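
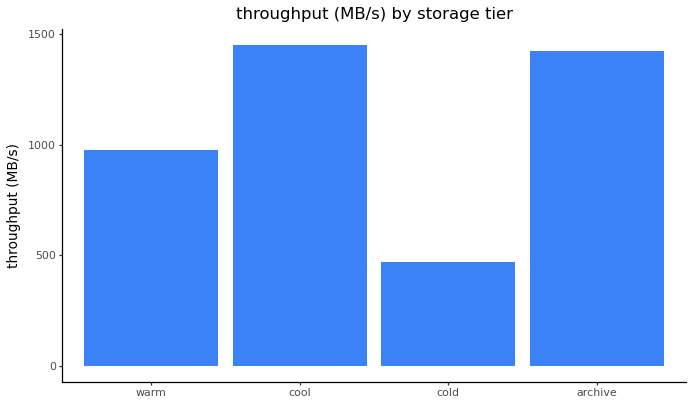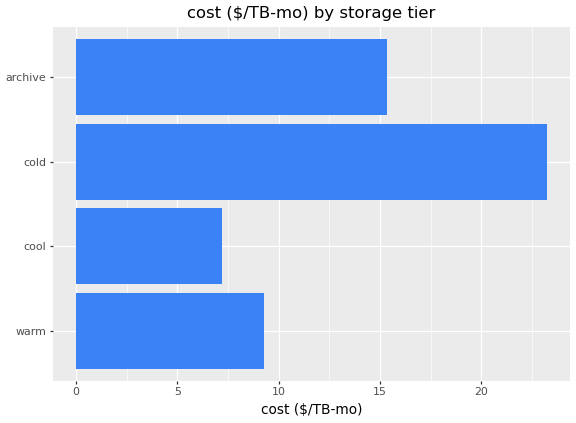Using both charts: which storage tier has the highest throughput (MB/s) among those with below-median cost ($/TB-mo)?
cool

Chart 2 median cost ($/TB-mo) ≈ 10; below-median storage tiers: warm, cool. Among those, cool has the highest throughput (MB/s) (≈ 1400).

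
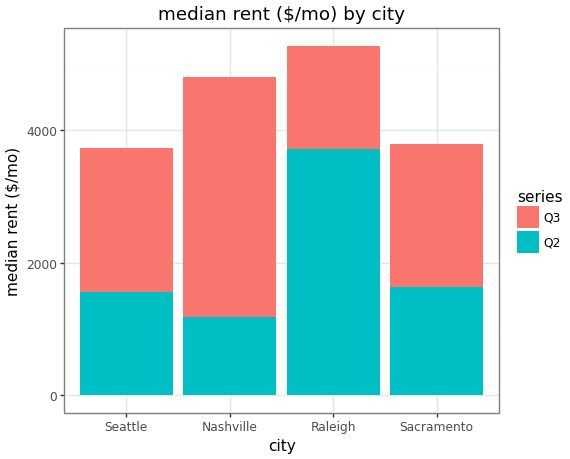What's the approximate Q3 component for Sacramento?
≈ 2500

Q3 top ≈ 4000, bottom ≈ 1500; segment ≈ 2500.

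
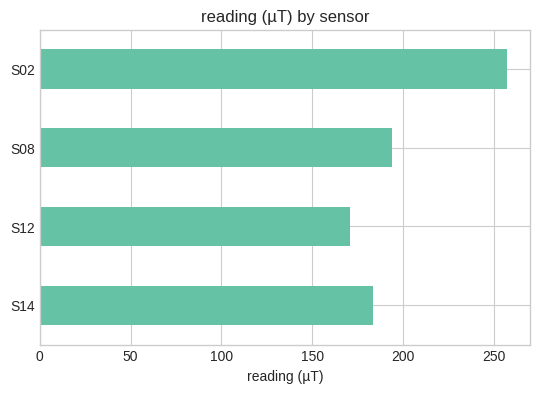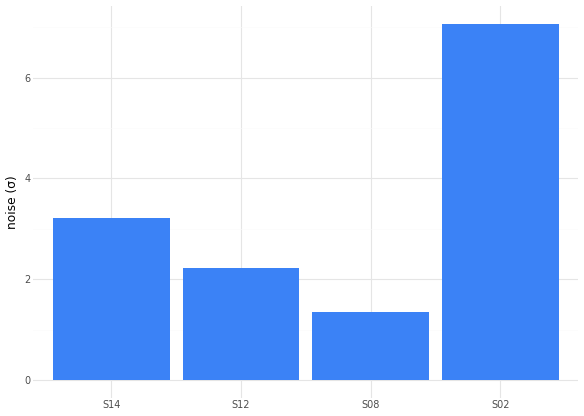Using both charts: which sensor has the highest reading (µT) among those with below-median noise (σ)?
Chart 2 median noise (σ) ≈ 3; below-median sensors: S12, S08. Among those, S08 has the highest reading (µT) (≈ 200).

S08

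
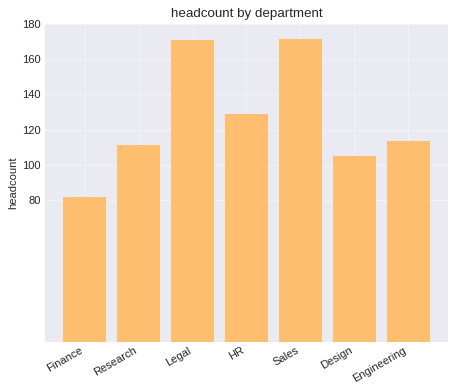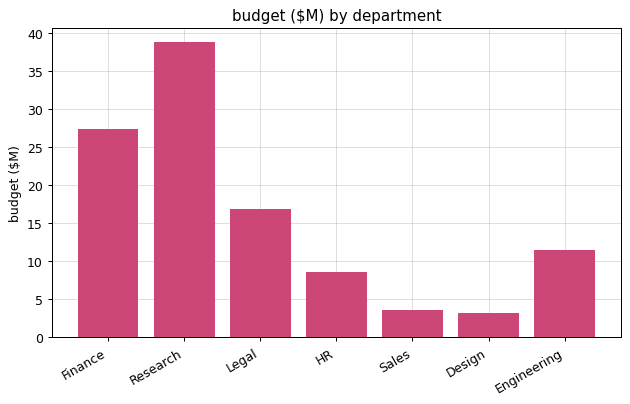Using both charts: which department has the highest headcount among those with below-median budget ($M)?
Chart 2 median budget ($M) ≈ 10; below-median departments: HR, Sales, Design. Among those, Sales has the highest headcount (≈ 180).

Sales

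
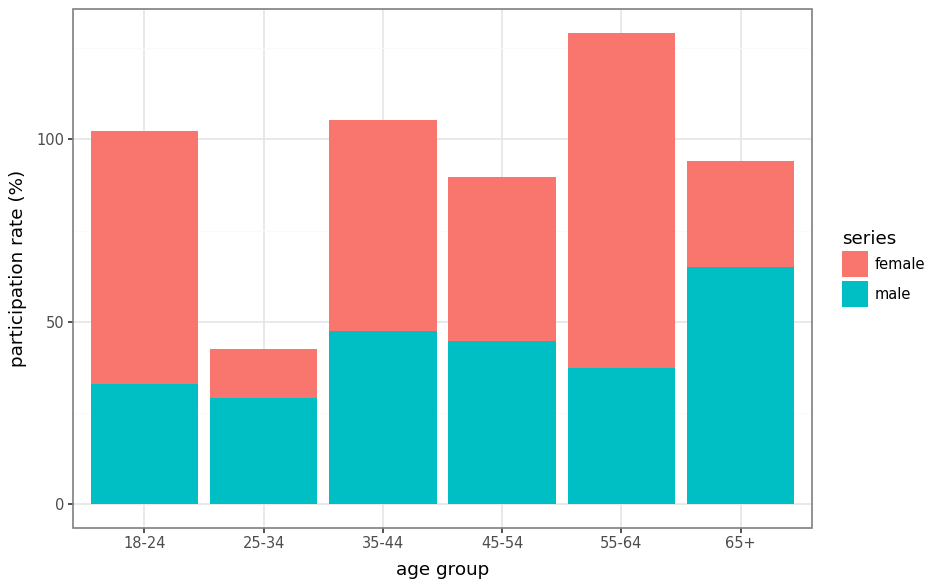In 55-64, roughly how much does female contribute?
female top ≈ 120, bottom ≈ 40; segment ≈ 80.

≈ 80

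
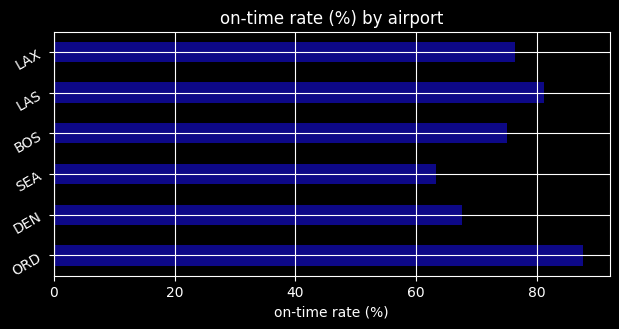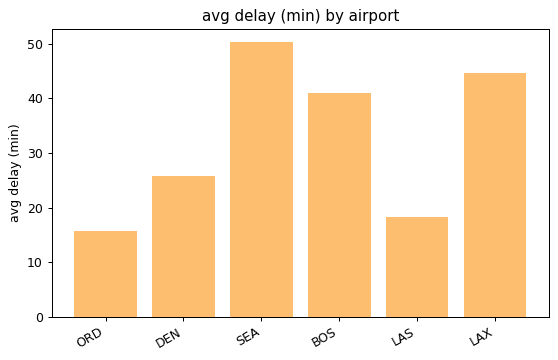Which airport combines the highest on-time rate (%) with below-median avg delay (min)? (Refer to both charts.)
ORD

Chart 2 median avg delay (min) ≈ 35; below-median airports: ORD, DEN, LAS. Among those, ORD has the highest on-time rate (%) (≈ 90).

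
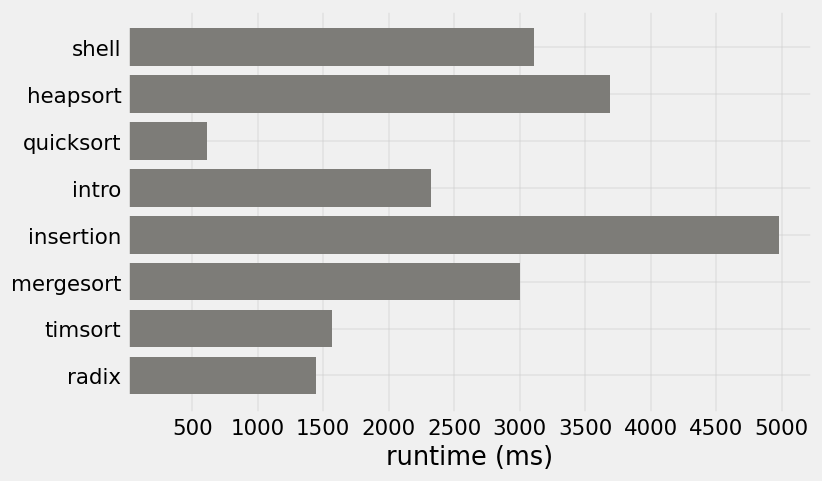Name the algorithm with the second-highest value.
Top 3: insertion ≈ 5000, heapsort ≈ 3500, shell ≈ 3000.

heapsort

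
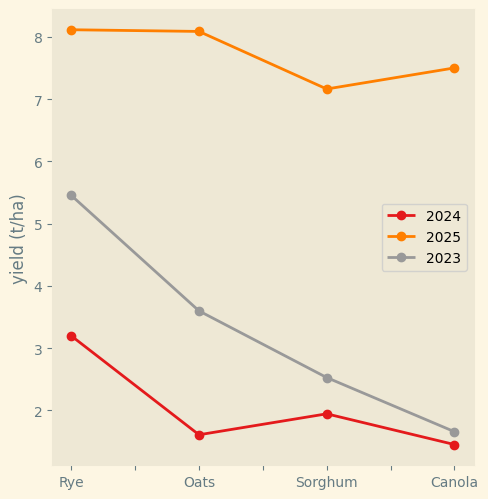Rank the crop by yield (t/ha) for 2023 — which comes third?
Sorghum

Top 4 for 2023: Rye ≈ 5, Oats ≈ 4, Sorghum ≈ 3, Canola ≈ 2.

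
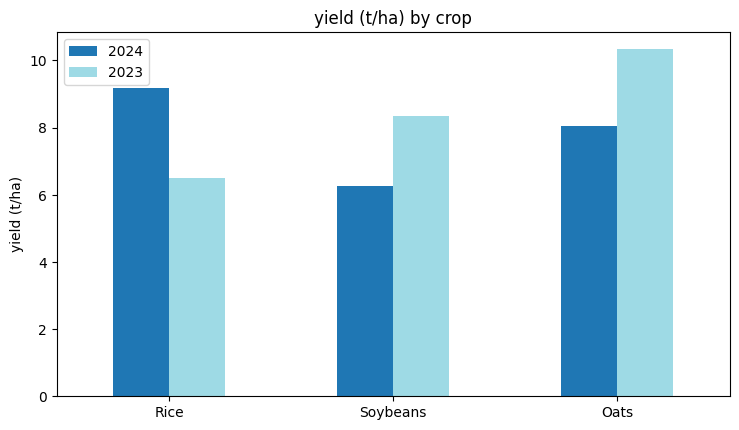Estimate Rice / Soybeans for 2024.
Rice ≈ 9, Soybeans ≈ 6; 9/6 ≈ 1.5.

≈ 1.5×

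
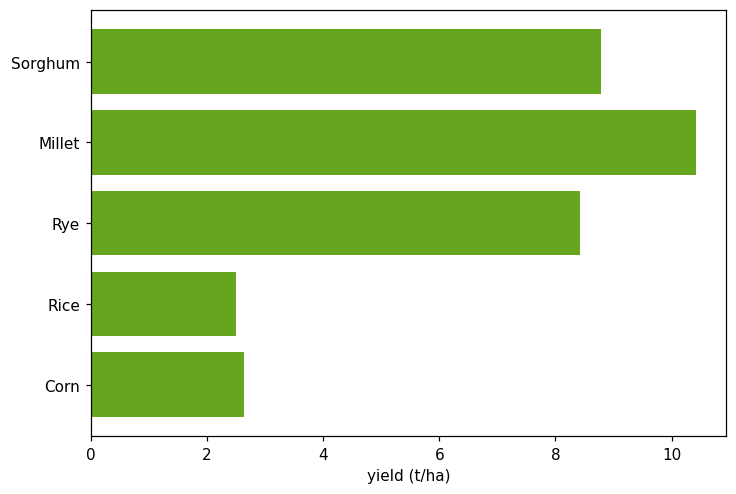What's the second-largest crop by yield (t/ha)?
Top 3: Millet ≈ 10, Sorghum ≈ 9, Rye ≈ 8.

Sorghum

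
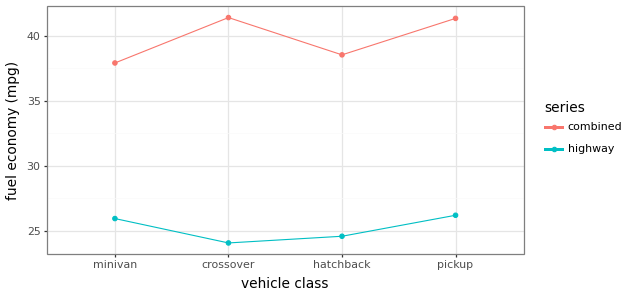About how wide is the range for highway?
Max pickup ≈ 26, min crossover ≈ 24; range ≈ 2.

≈ 2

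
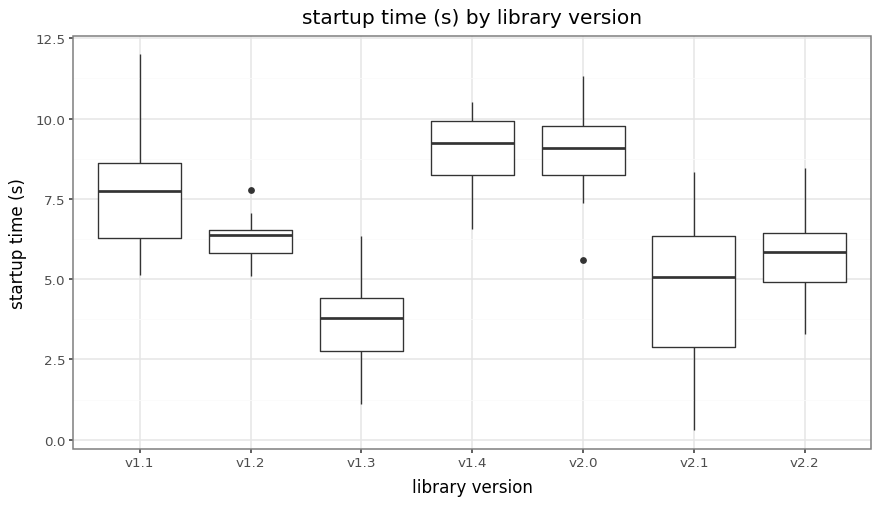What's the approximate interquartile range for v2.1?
≈ 3.5

Q3 ≈ 6.5, Q1 ≈ 3.0; IQR ≈ 3.5.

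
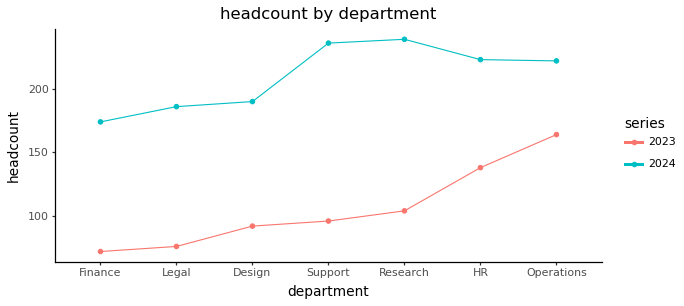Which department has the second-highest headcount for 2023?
Top 3 for 2023: Operations ≈ 160, HR ≈ 140, Research ≈ 100.

HR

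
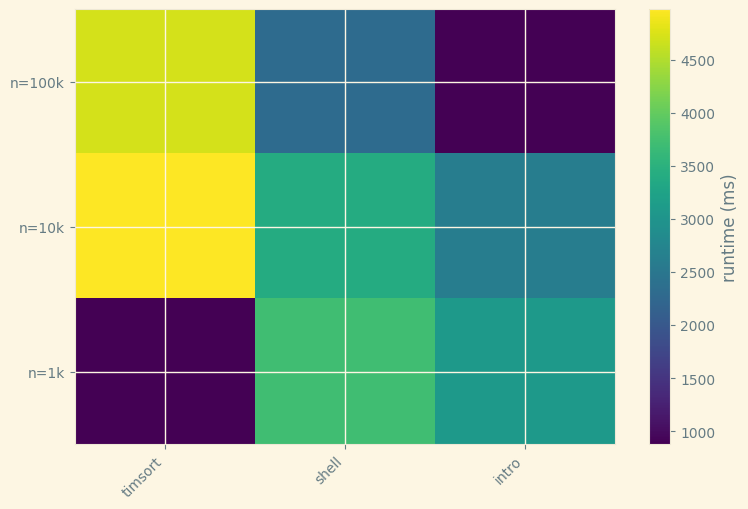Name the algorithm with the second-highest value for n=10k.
shell

Top 3 for n=10k: timsort ≈ 5000, shell ≈ 3500, intro ≈ 2500.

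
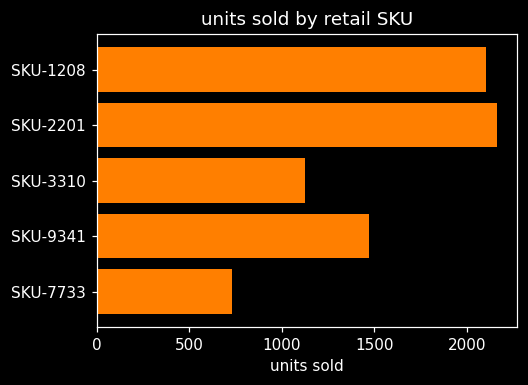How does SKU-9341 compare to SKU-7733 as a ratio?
≈ 1.75×

SKU-9341 ≈ 1400, SKU-7733 ≈ 800; 1400/800 ≈ 1.75.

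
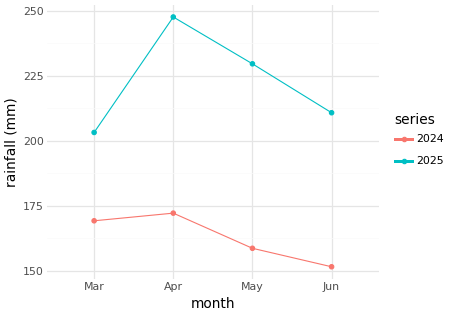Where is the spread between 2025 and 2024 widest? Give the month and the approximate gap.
Apr, ≈ 80 mm

Apr: 2025 ≈ 250, 2024 ≈ 170 → gap ≈ 80. Next-largest (May) is only ≈ 70.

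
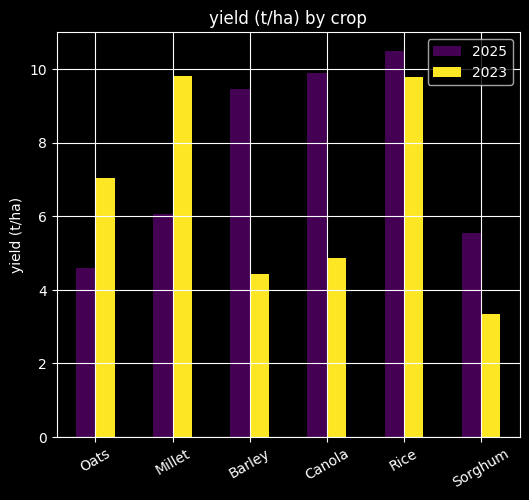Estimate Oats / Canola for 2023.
Oats ≈ 7, Canola ≈ 5; 7/5 ≈ 1.4.

≈ 1.4×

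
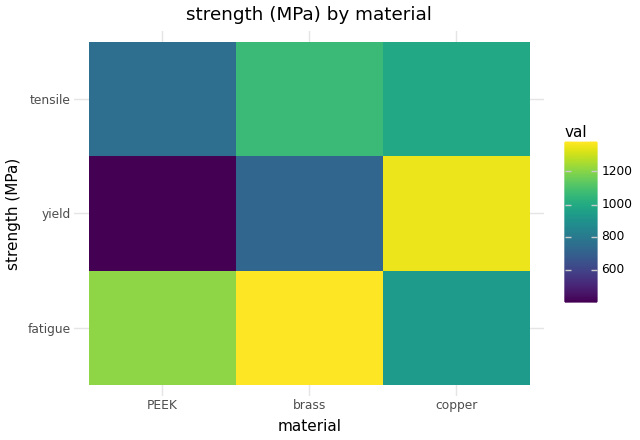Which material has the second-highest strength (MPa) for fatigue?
Top 3 for fatigue: brass ≈ 1400, PEEK ≈ 1200, copper ≈ 900.

PEEK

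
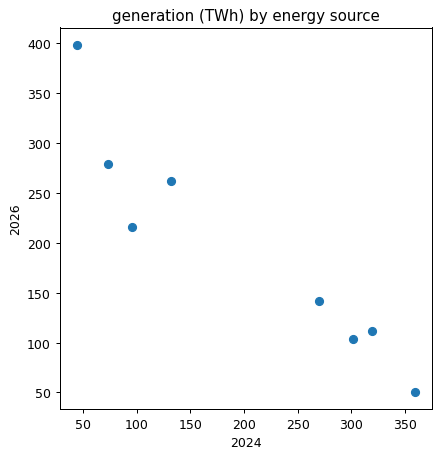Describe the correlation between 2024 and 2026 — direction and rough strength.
Points are negatively correlated; strong (|r| ≈ 0.9).

negative, strong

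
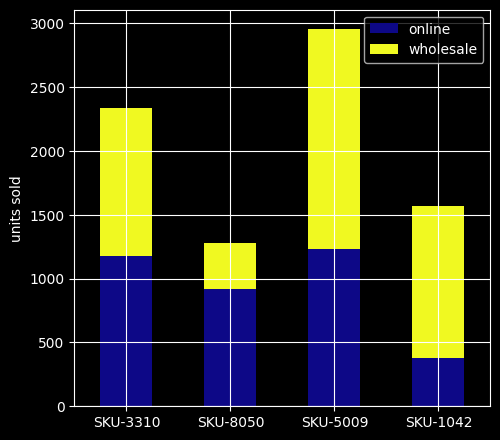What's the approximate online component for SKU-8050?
online top ≈ 1000, bottom ≈ 0; segment ≈ 1000.

≈ 1000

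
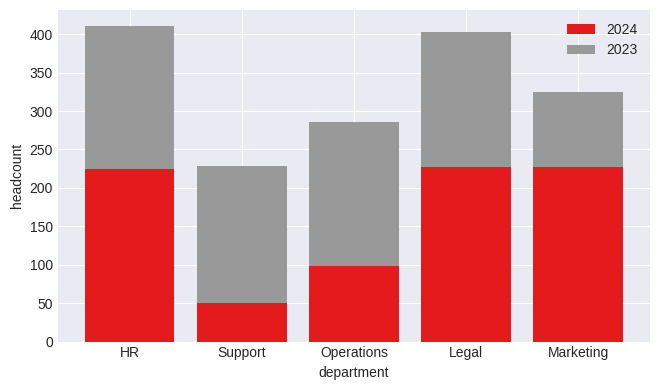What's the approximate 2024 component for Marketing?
2024 top ≈ 250, bottom ≈ 0; segment ≈ 250.

≈ 250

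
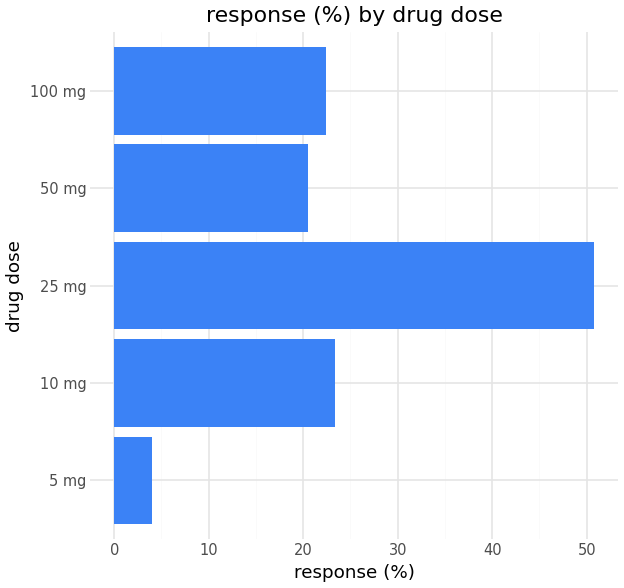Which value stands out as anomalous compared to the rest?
25 mg

25 mg ≈ 50; the rest sit between ≈ 5 and ≈ 25.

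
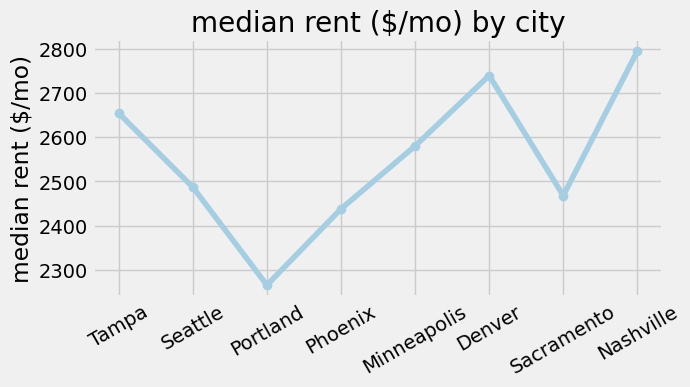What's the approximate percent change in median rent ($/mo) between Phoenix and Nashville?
Phoenix ≈ 2450, Nashville ≈ 2800; (2800 − 2450) / 2450 ≈ +14.3%.

≈ +14.3%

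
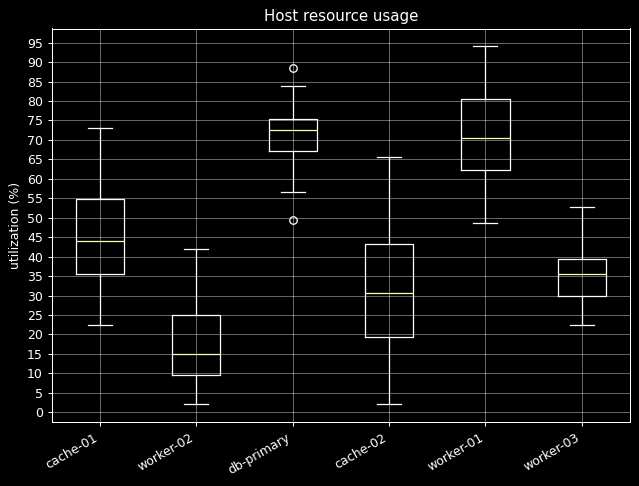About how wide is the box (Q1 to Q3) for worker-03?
≈ 10

Q3 ≈ 40, Q1 ≈ 30; IQR ≈ 10.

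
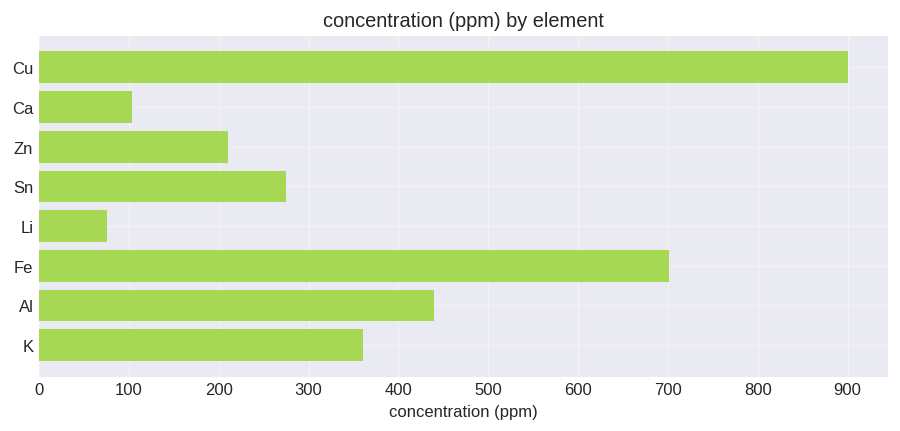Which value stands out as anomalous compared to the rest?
Cu ≈ 900; the rest sit between ≈ 100 and ≈ 700.

Cu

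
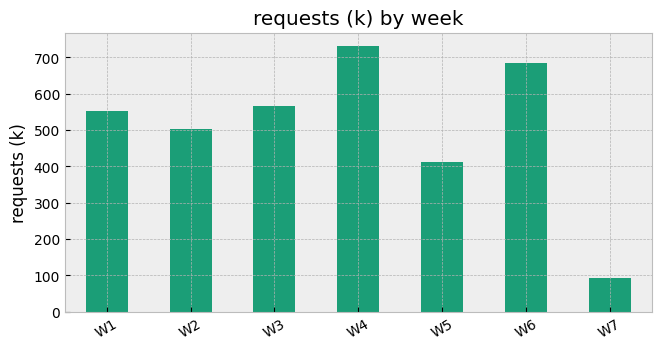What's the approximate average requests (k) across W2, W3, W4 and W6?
≈ 625

(500 + 600 + 700 + 700) / 4 ≈ 625.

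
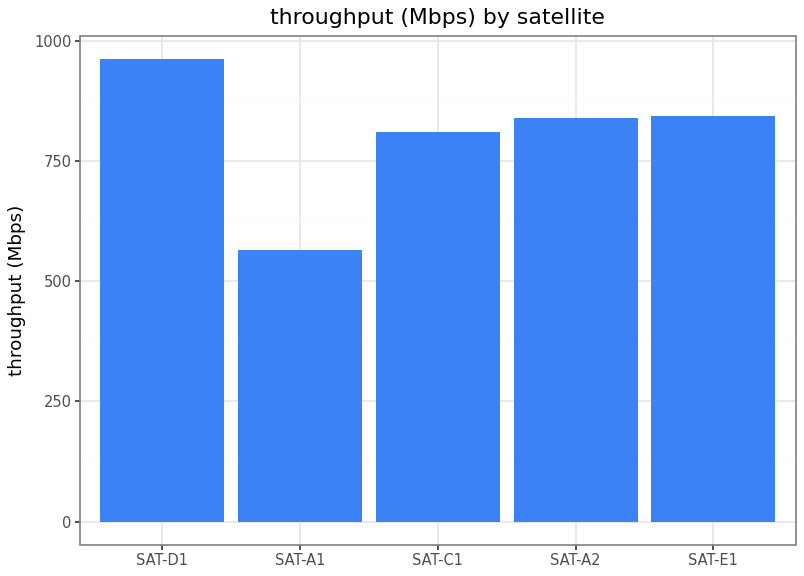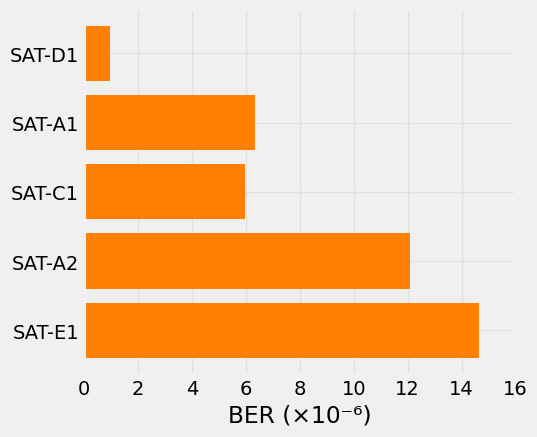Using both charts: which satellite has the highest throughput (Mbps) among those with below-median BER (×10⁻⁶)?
SAT-D1

Chart 2 median BER (×10⁻⁶) ≈ 6; below-median satellites: SAT-D1, SAT-C1. Among those, SAT-D1 has the highest throughput (Mbps) (≈ 1000).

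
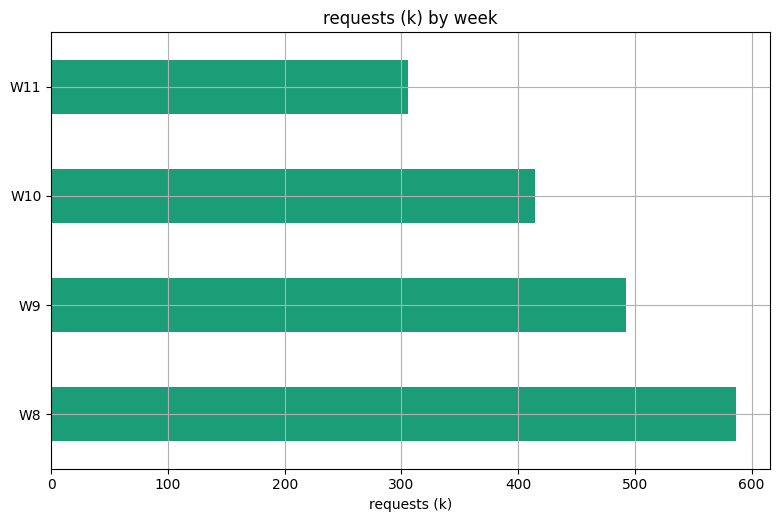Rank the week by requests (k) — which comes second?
W9

Top 3: W8 ≈ 600, W9 ≈ 500, W10 ≈ 400.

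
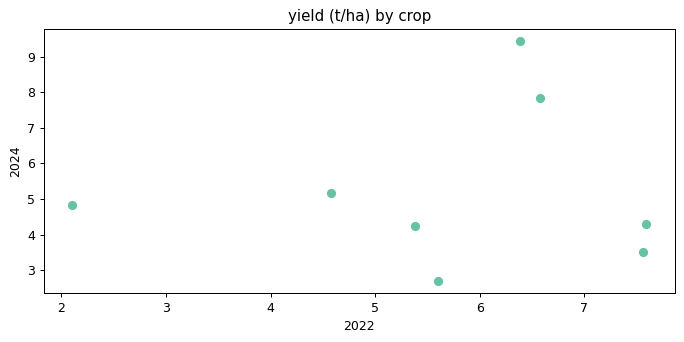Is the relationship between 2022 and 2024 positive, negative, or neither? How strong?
no clear correlation

Points are roughly uncorrelated; weak (|r| ≈ 0.1).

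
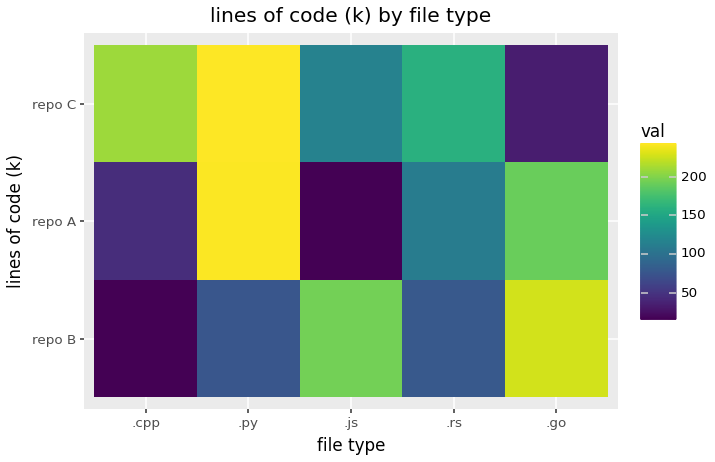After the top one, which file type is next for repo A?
.go

Top 3 for repo A: .py ≈ 240, .go ≈ 200, .rs ≈ 120.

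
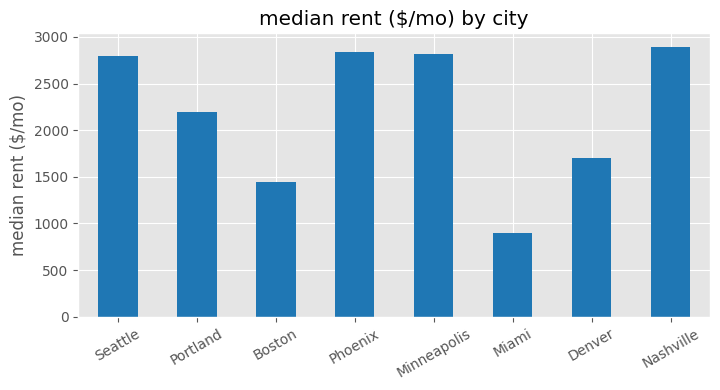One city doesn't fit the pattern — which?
Miami ≈ 1000; the rest sit between ≈ 1500 and ≈ 3000.

Miami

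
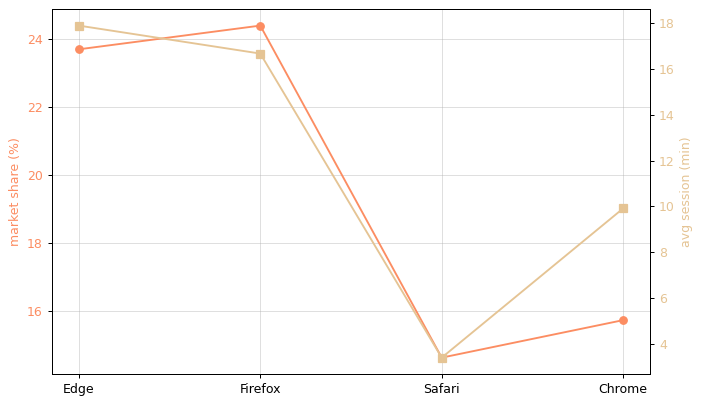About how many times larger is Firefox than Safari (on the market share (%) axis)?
Firefox ≈ 24, Safari ≈ 15; 24/15 ≈ 1.6.

≈ 1.6×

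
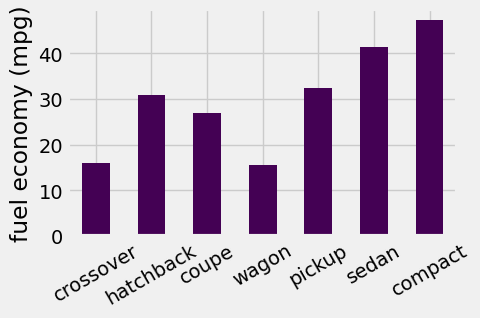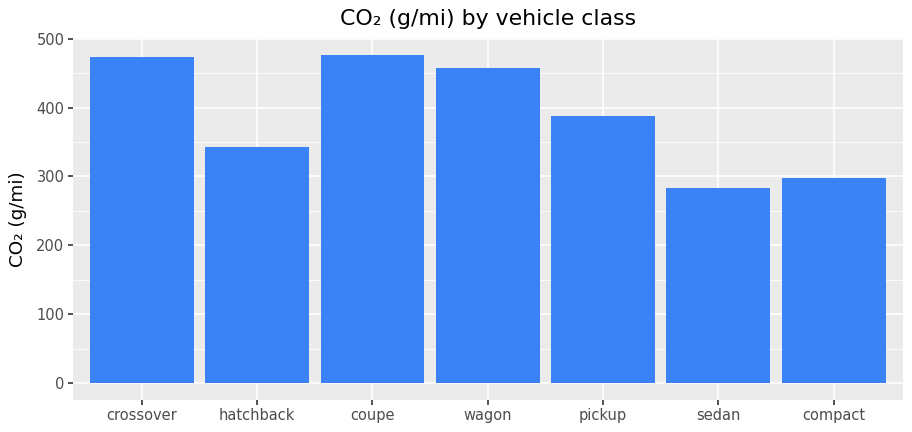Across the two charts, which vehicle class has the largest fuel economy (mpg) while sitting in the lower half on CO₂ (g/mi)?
compact

Chart 2 median CO₂ (g/mi) ≈ 400; below-median vehicle classes: hatchback, sedan, compact. Among those, compact has the highest fuel economy (mpg) (≈ 45).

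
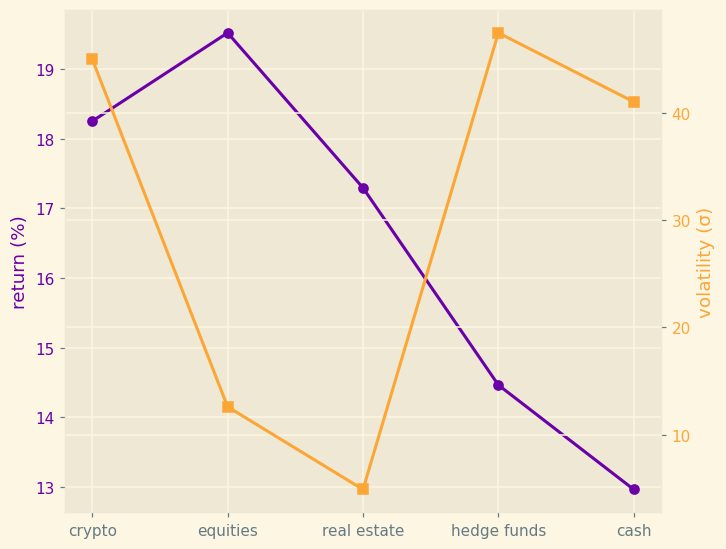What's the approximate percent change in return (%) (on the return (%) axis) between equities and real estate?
equities ≈ 20, real estate ≈ 17; (17 − 20) / 20 ≈ -15%.

≈ -15%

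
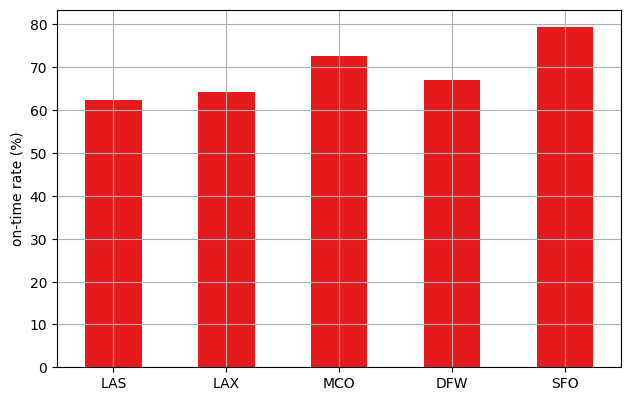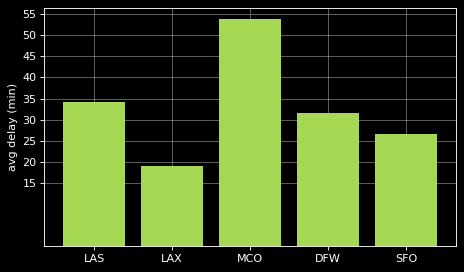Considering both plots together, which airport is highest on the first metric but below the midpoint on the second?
SFO

Chart 2 median avg delay (min) ≈ 30; below-median airports: LAX, SFO. Among those, SFO has the highest on-time rate (%) (≈ 80).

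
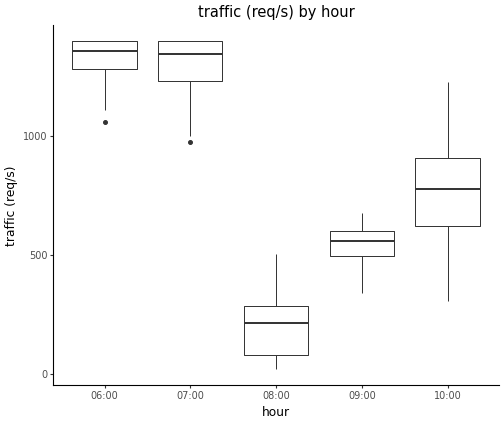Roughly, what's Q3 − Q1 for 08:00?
≈ 200

Q3 ≈ 200, Q1 ≈ 0; IQR ≈ 200.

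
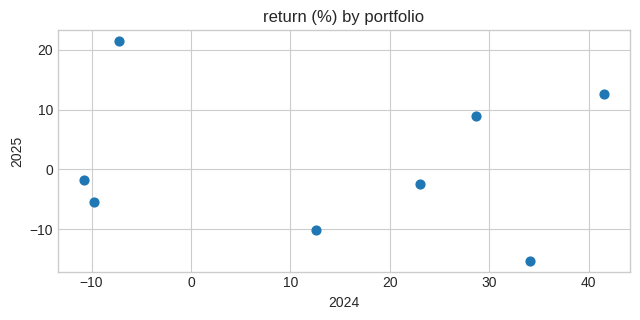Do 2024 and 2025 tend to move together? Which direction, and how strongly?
Points are roughly uncorrelated; weak (|r| ≈ 0.1).

no clear correlation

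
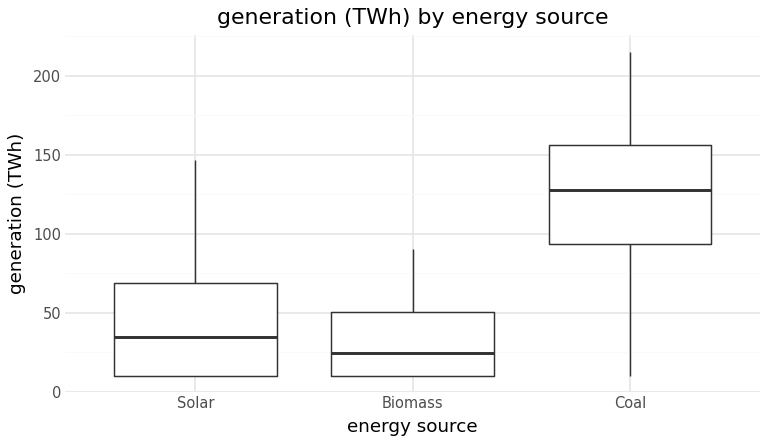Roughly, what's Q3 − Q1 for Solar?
≈ 60

Q3 ≈ 70, Q1 ≈ 10; IQR ≈ 60.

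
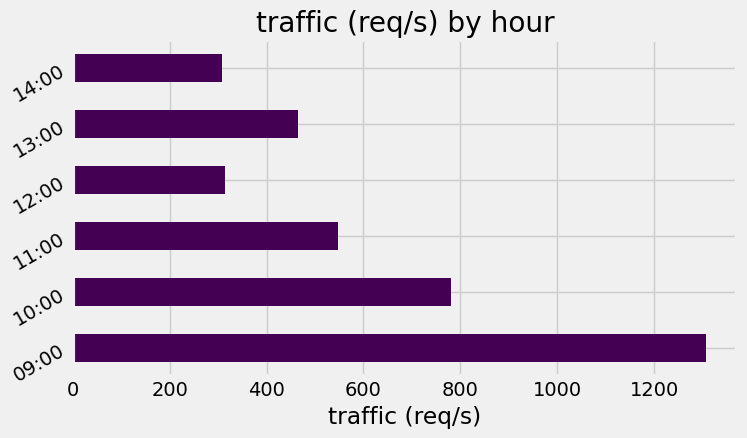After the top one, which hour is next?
Top 3: 09:00 ≈ 1400, 10:00 ≈ 800, 11:00 ≈ 600.

10:00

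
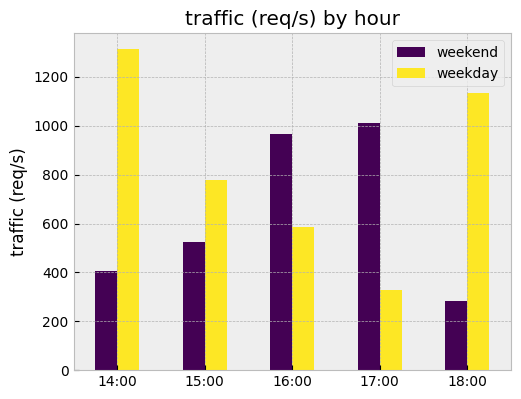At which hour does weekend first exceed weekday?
15:00: weekend ≈ 600 vs weekday ≈ 800 (not yet); 16:00: weekend ≈ 1000 vs weekday ≈ 600 (first crossover).

16:00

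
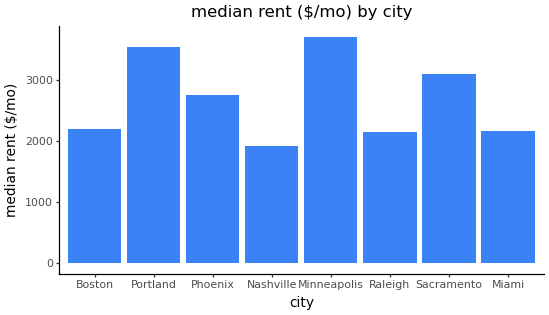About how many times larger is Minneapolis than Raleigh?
Minneapolis ≈ 3500, Raleigh ≈ 2000; 3500/2000 ≈ 1.75.

≈ 1.75×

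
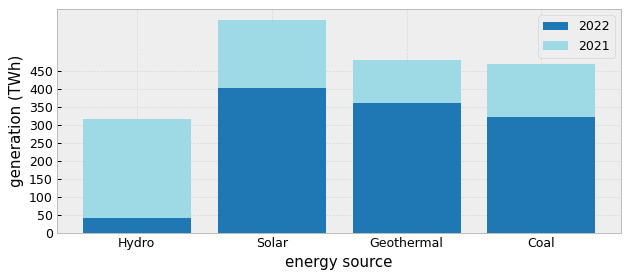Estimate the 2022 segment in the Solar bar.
≈ 400

2022 top ≈ 400, bottom ≈ 0; segment ≈ 400.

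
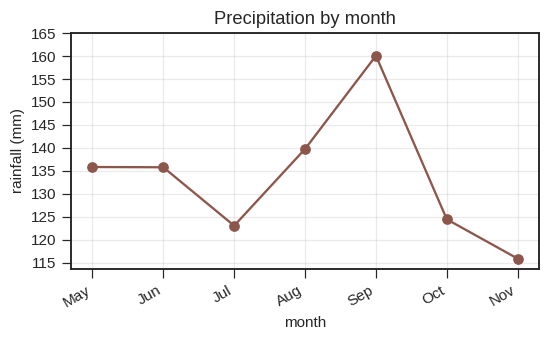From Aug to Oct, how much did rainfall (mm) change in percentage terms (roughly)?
≈ -10.7%

Aug ≈ 140, Oct ≈ 125; (125 − 140) / 140 ≈ -10.7%.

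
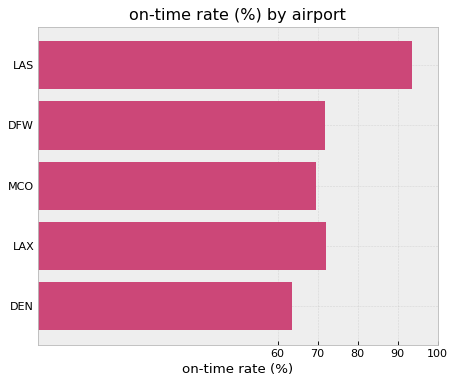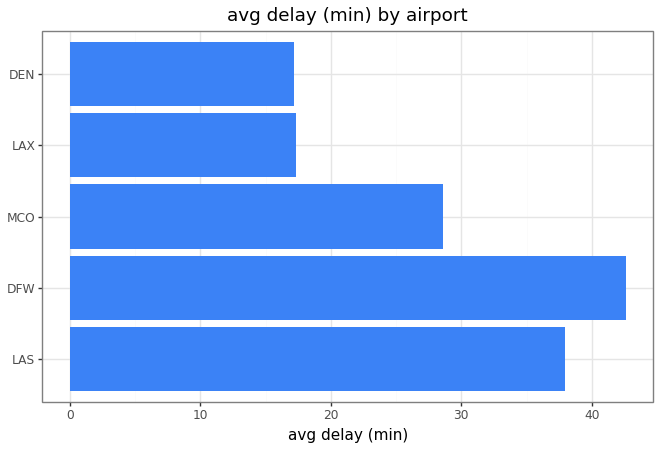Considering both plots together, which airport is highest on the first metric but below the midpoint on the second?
LAX

Chart 2 median avg delay (min) ≈ 30; below-median airports: LAX, DEN. Among those, LAX has the highest on-time rate (%) (≈ 70).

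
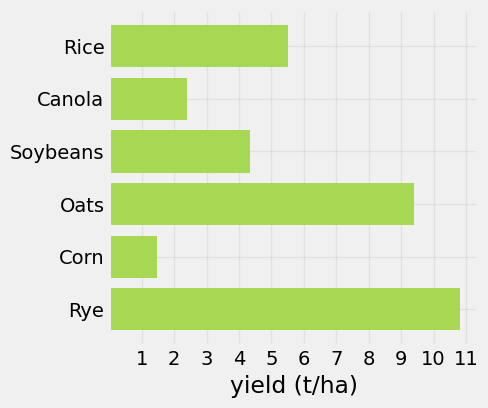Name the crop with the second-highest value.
Top 3: Rye ≈ 11, Oats ≈ 9, Rice ≈ 6.

Oats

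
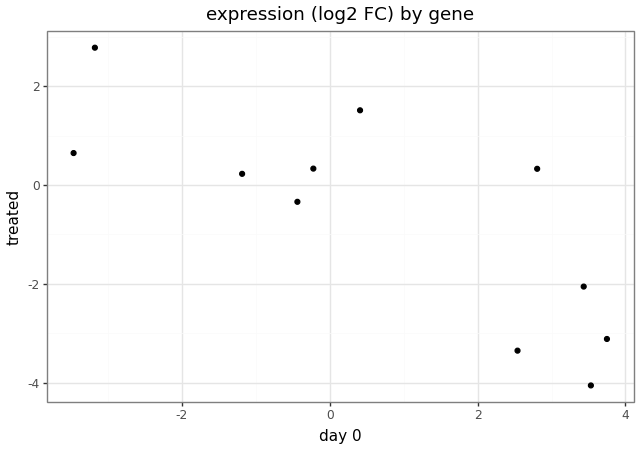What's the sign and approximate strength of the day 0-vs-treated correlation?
negative, strong

Points are negatively correlated; strong (|r| ≈ 0.8).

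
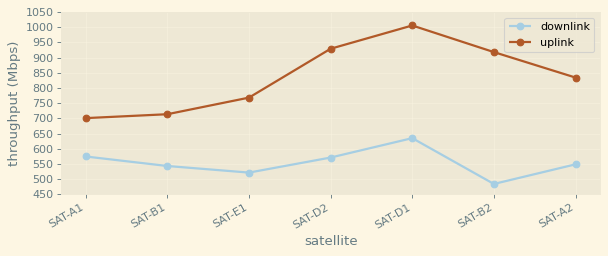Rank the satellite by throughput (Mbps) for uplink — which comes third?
SAT-B2

Top 4 for uplink: SAT-D1 ≈ 1000, SAT-D2 ≈ 950, SAT-B2 ≈ 900, SAT-A2 ≈ 850.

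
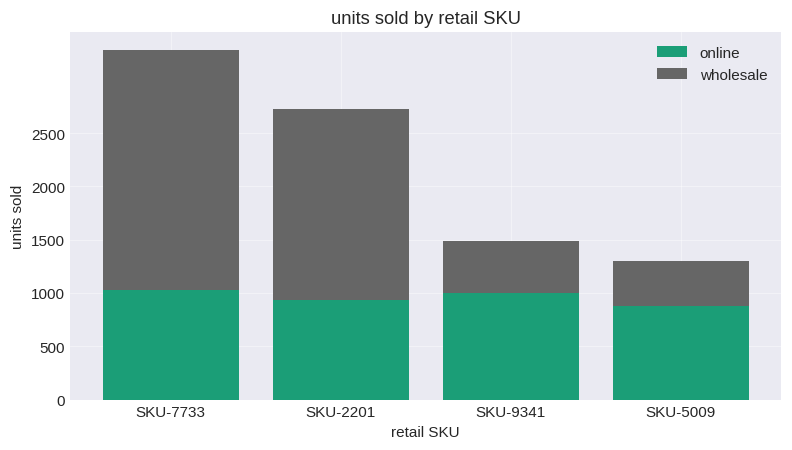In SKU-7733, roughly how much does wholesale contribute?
wholesale top ≈ 3500, bottom ≈ 1000; segment ≈ 2500.

≈ 2500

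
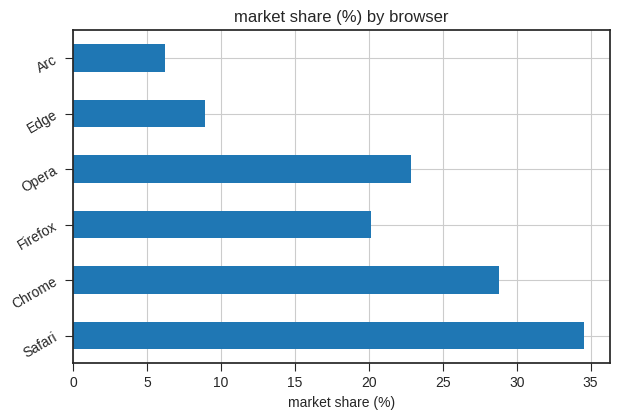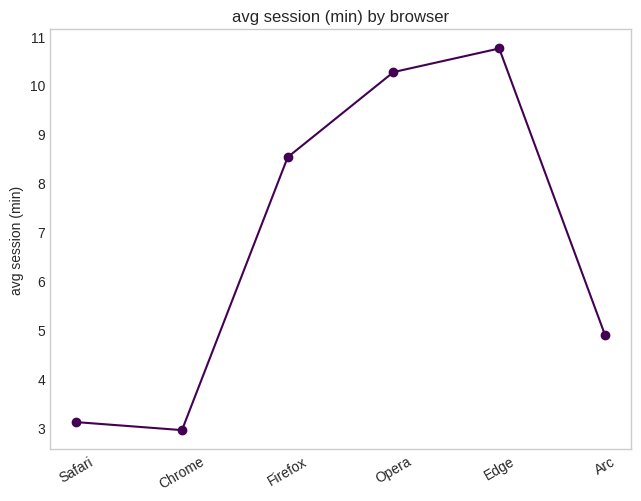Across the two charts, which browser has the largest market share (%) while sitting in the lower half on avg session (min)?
Safari

Chart 2 median avg session (min) ≈ 7; below-median browsers: Safari, Chrome, Arc. Among those, Safari has the highest market share (%) (≈ 35).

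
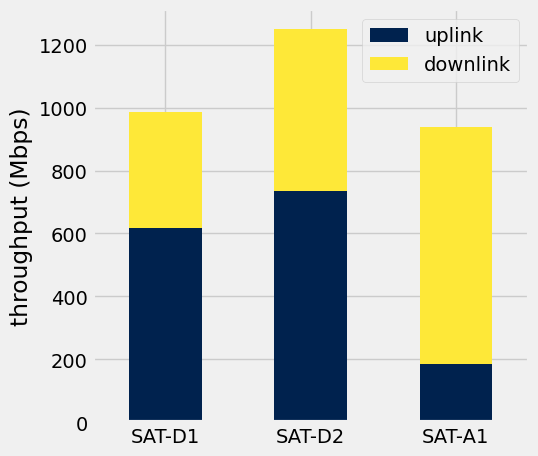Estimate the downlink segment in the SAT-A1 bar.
≈ 800

downlink top ≈ 1000, bottom ≈ 200; segment ≈ 800.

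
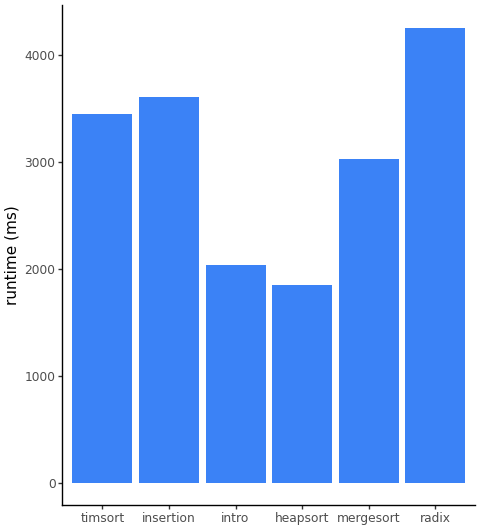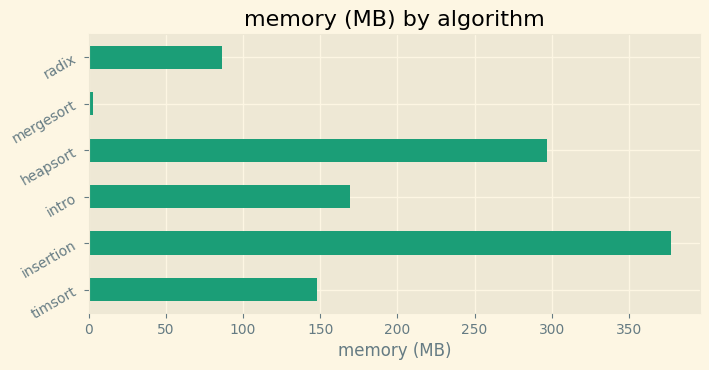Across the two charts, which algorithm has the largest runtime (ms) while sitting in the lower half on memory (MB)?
radix

Chart 2 median memory (MB) ≈ 150; below-median algorithms: timsort, mergesort, radix. Among those, radix has the highest runtime (ms) (≈ 4500).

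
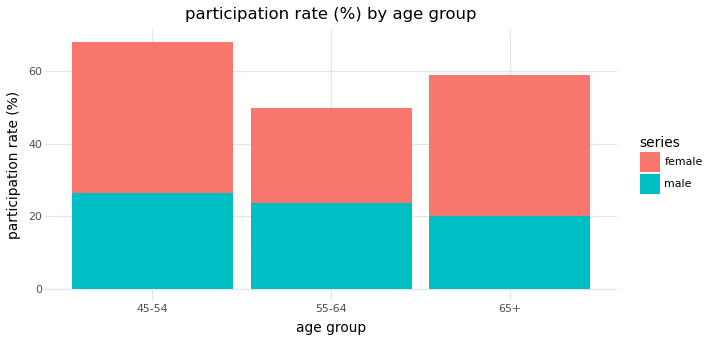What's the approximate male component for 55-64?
≈ 20

male top ≈ 20, bottom ≈ 0; segment ≈ 20.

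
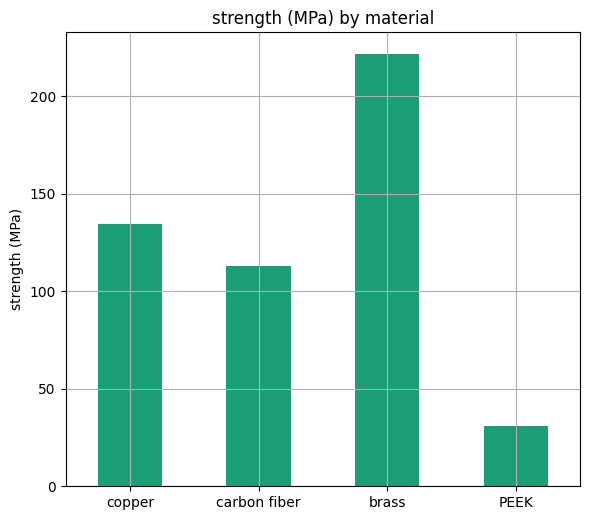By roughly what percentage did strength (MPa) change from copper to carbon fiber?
≈ -14.3%

copper ≈ 140, carbon fiber ≈ 120; (120 − 140) / 140 ≈ -14.3%.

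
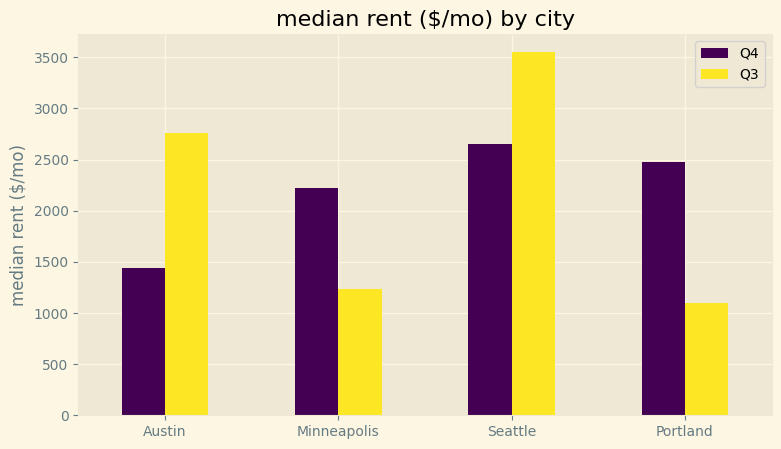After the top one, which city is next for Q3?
Austin

Top 3 for Q3: Seattle ≈ 3500, Austin ≈ 3000, Minneapolis ≈ 1000.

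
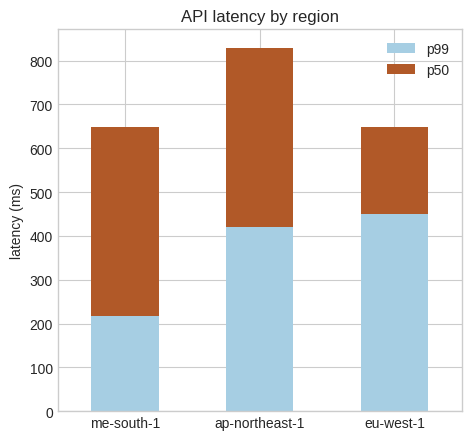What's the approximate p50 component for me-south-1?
p50 top ≈ 600, bottom ≈ 200; segment ≈ 400.

≈ 400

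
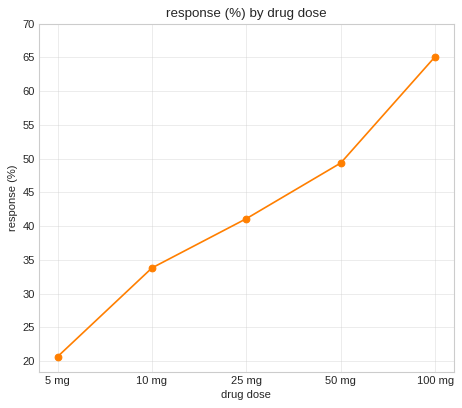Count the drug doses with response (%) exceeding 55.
Above 55: 100 mg.

1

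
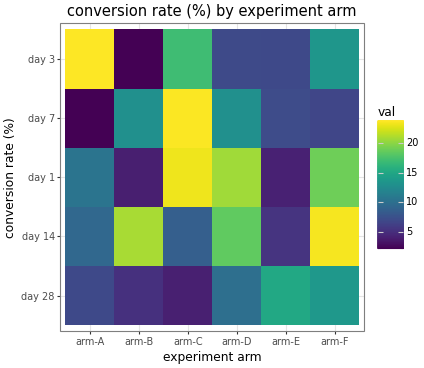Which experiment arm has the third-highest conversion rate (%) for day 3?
Top 4 for day 3: arm-A ≈ 24, arm-C ≈ 18, arm-F ≈ 14, arm-D ≈ 6.

arm-F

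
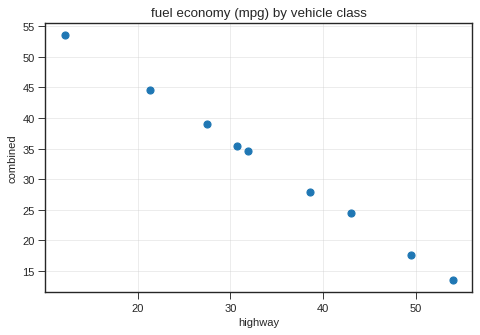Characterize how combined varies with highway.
negative, strong

Points are negatively correlated; strong (|r| ≈ 1.0).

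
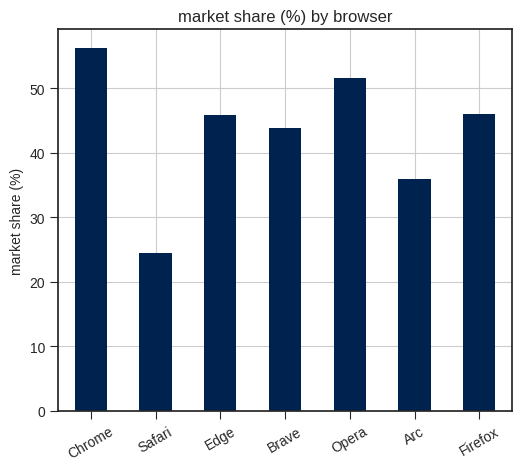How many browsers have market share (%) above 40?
5

Above 40: Chrome, Edge, Brave, Opera, Firefox.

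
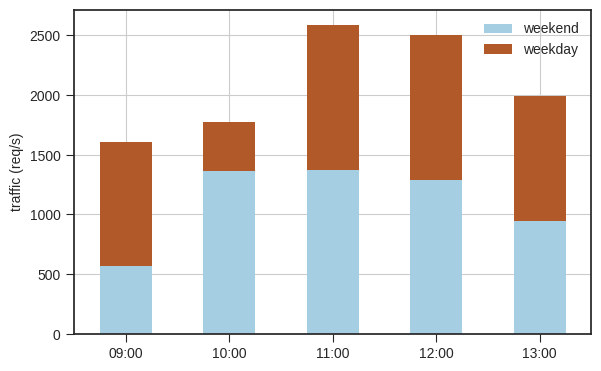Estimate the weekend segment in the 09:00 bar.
≈ 500

weekend top ≈ 500, bottom ≈ 0; segment ≈ 500.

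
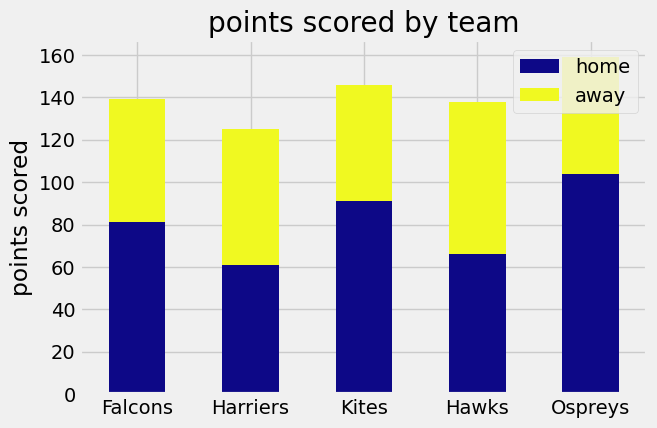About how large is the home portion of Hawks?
≈ 60

home top ≈ 60, bottom ≈ 0; segment ≈ 60.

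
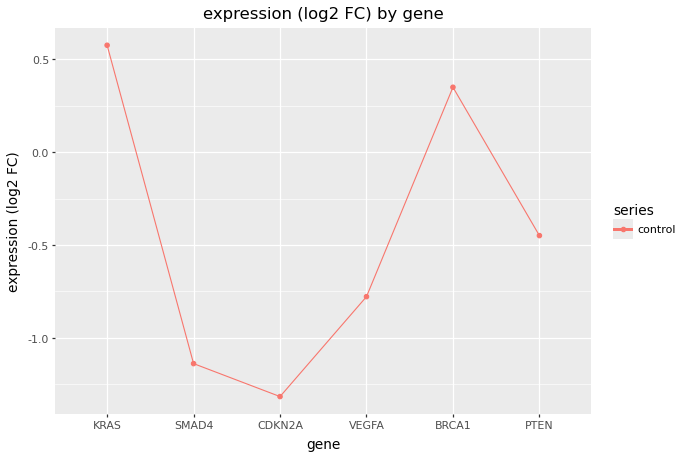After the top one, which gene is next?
BRCA1

Top 3: KRAS ≈ 0.6, BRCA1 ≈ 0.4, PTEN ≈ -0.4.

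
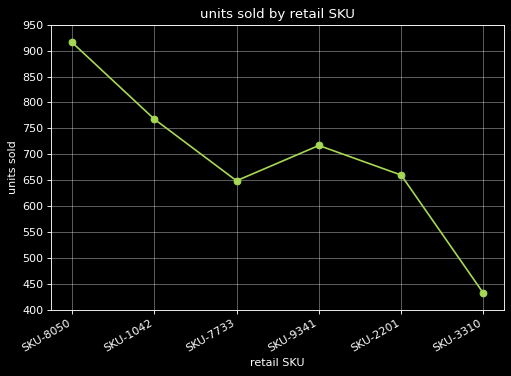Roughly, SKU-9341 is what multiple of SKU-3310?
≈ 1.56×

SKU-9341 ≈ 700, SKU-3310 ≈ 450; 700/450 ≈ 1.56.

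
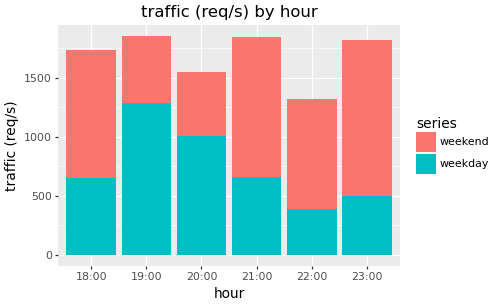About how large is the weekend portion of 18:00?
weekend top ≈ 1800, bottom ≈ 600; segment ≈ 1200.

≈ 1200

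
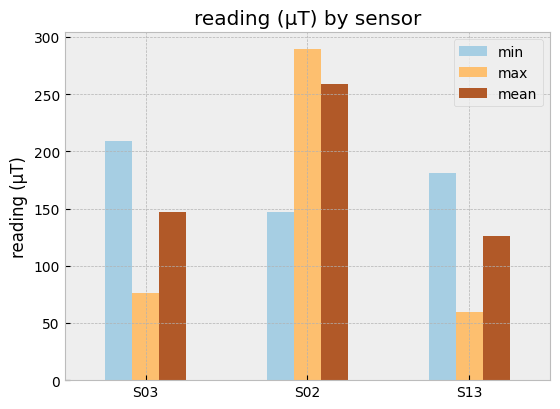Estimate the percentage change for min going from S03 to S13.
≈ -12.5%

S03 ≈ 200, S13 ≈ 175; (175 − 200) / 200 ≈ -12.5%.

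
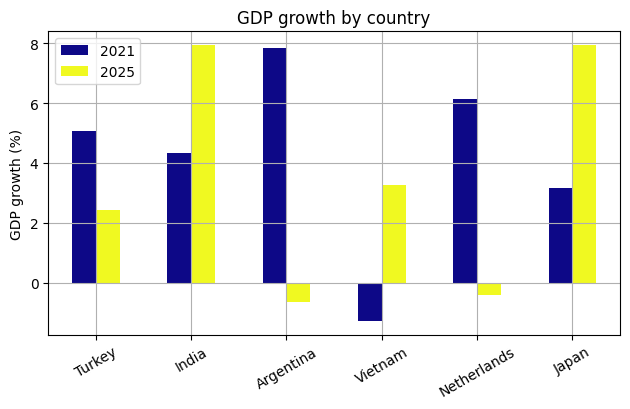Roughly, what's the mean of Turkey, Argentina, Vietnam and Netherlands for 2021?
≈ 4

(5 + 8 + -1 + 6) / 4 ≈ 4.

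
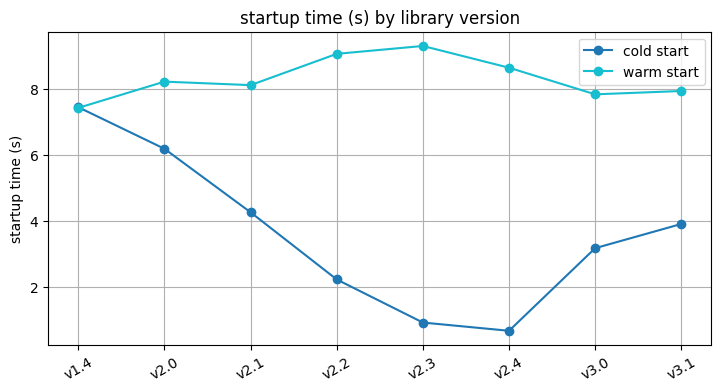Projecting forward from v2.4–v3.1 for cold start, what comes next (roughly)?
Last three: 1, 3, 4 → slope ≈ 1.5/step → next ≈ 5.5.

≈ 5.5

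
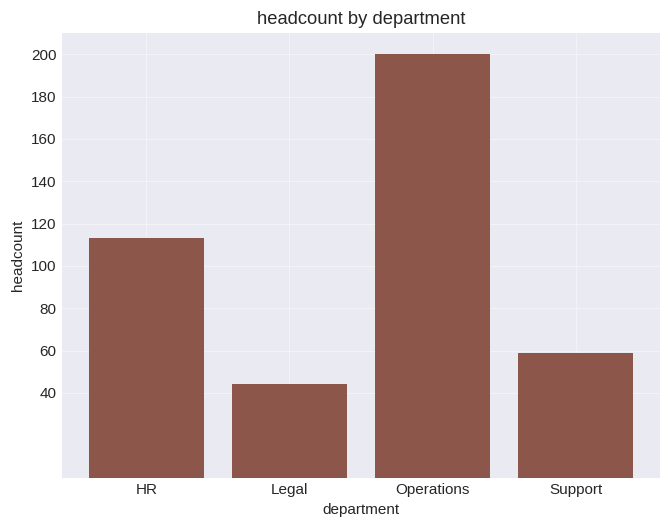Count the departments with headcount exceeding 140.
Above 140: Operations.

1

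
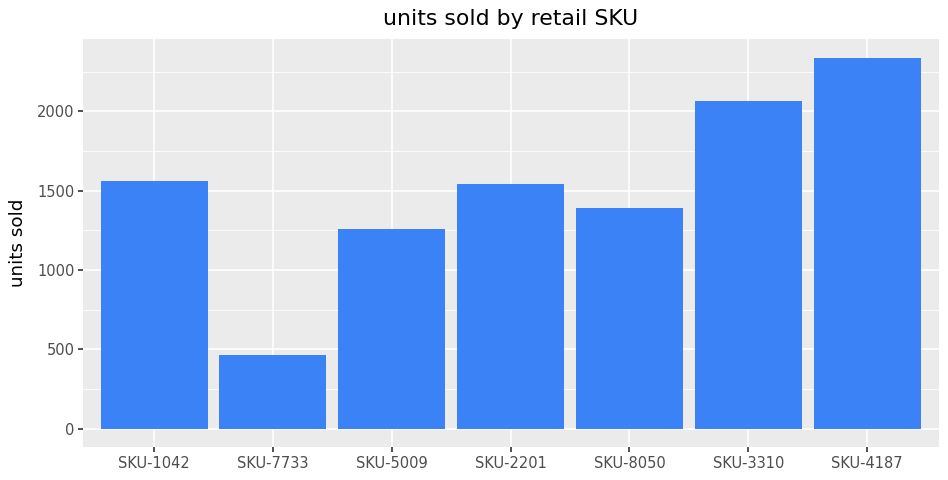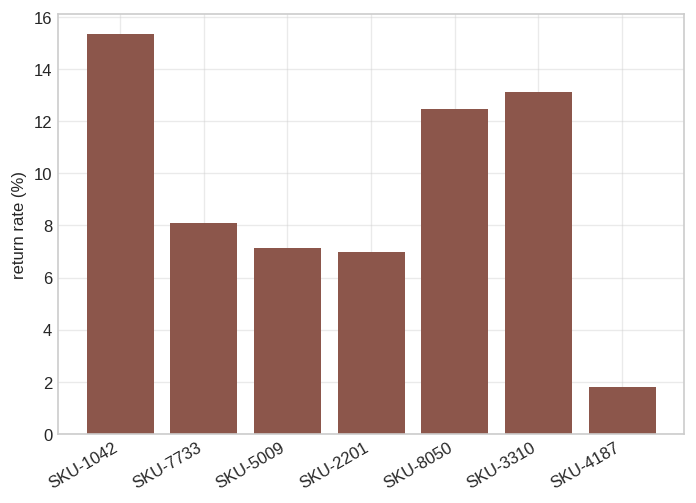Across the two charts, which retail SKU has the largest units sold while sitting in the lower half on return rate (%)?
Chart 2 median return rate (%) ≈ 8; below-median retail SKUs: SKU-5009, SKU-2201, SKU-4187. Among those, SKU-4187 has the highest units sold (≈ 2500).

SKU-4187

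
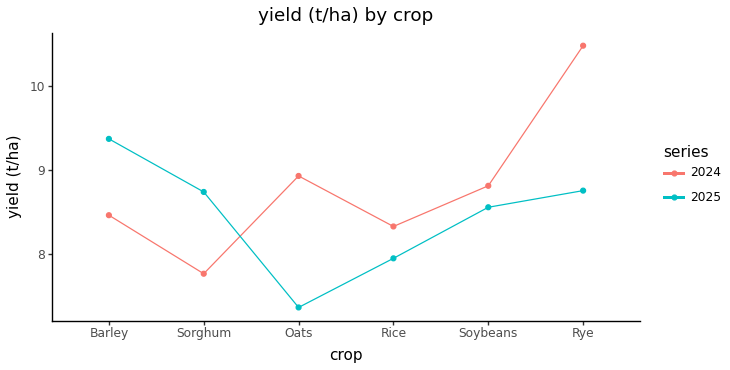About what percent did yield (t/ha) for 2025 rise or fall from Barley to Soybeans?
Barley ≈ 9.5, Soybeans ≈ 8.5; (8.5 − 9.5) / 9.5 ≈ -10.5%.

≈ -10.5%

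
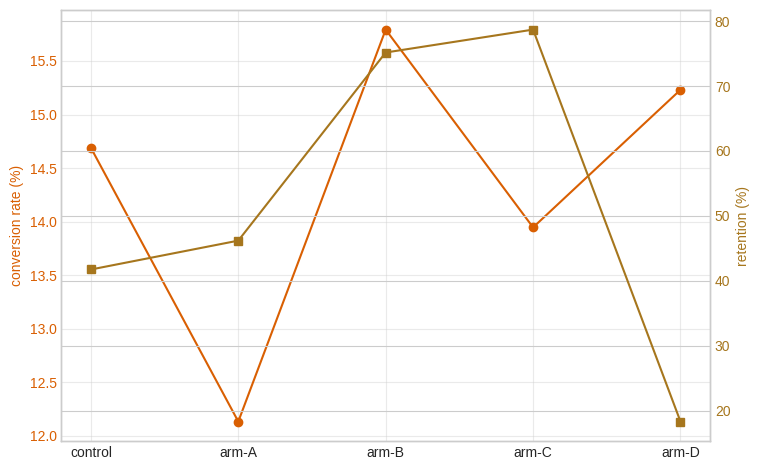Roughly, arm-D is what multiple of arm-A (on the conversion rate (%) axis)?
arm-D ≈ 15.0, arm-A ≈ 12.0; 15.0/12.0 ≈ 1.25.

≈ 1.25×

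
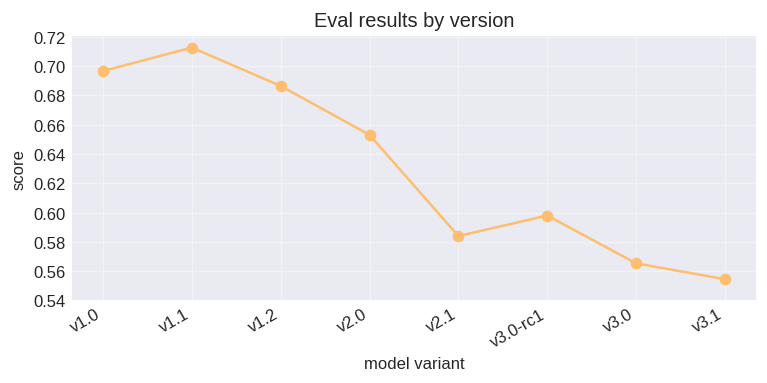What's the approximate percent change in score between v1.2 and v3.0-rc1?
≈ -11.8%

v1.2 ≈ 0.68, v3.0-rc1 ≈ 0.60; (0.60 − 0.68) / 0.68 ≈ -11.8%.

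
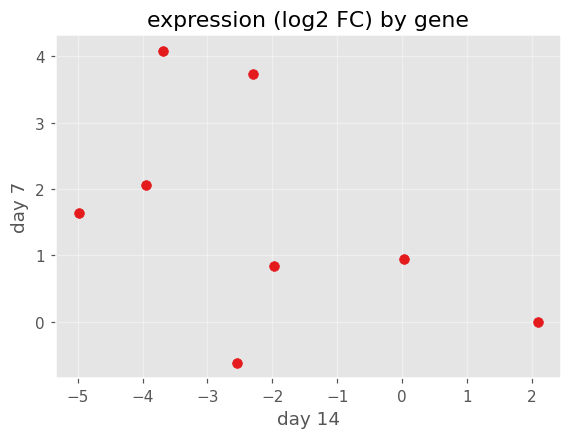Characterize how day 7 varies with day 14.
Points are negatively correlated; moderate (|r| ≈ 0.5).

negative, moderate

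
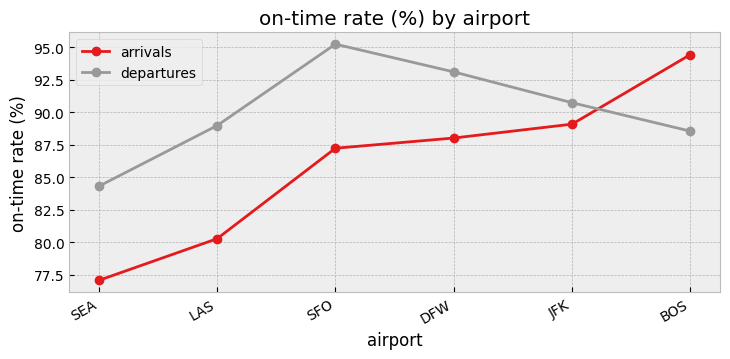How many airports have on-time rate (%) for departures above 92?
2

Above 92: SFO, DFW.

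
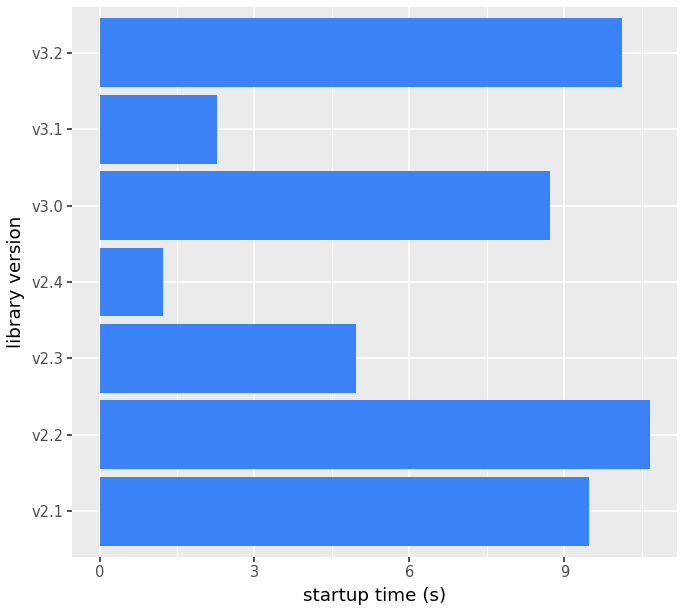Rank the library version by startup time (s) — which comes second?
Top 3: v2.2 ≈ 11, v3.2 ≈ 10, v2.1 ≈ 9.

v3.2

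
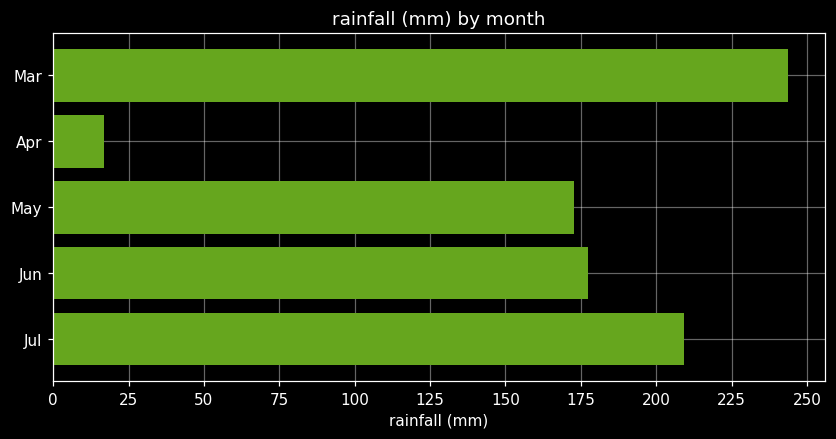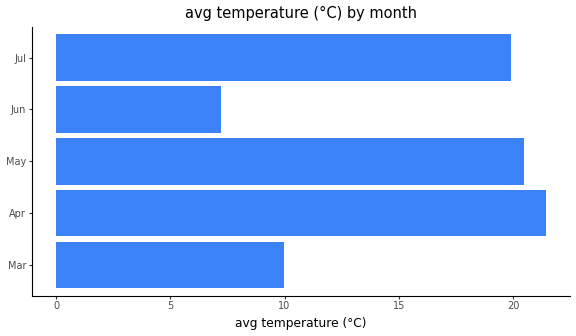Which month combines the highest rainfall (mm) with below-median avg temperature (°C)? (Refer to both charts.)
Mar

Chart 2 median avg temperature (°C) ≈ 20; below-median months: Mar, Jun. Among those, Mar has the highest rainfall (mm) (≈ 250).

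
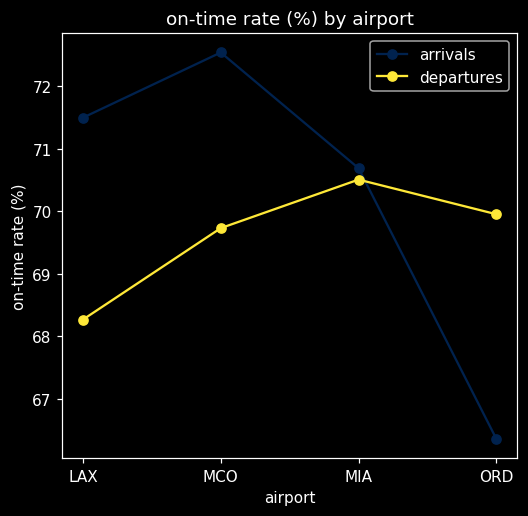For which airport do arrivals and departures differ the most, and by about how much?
ORD, ≈ 4 %

ORD: arrivals ≈ 66, departures ≈ 70 → gap ≈ 4. Next-largest (LAX) is only ≈ 3.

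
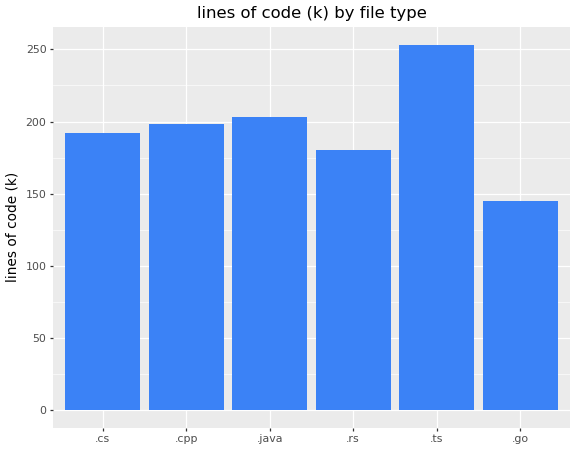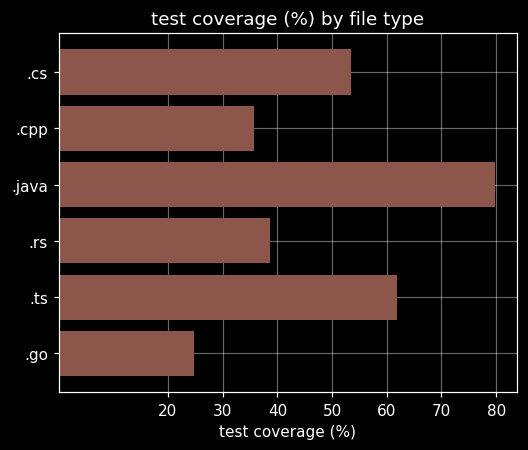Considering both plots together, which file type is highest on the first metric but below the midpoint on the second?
Chart 2 median test coverage (%) ≈ 50; below-median file types: .cpp, .rs, .go. Among those, .cpp has the highest lines of code (k) (≈ 200).

.cpp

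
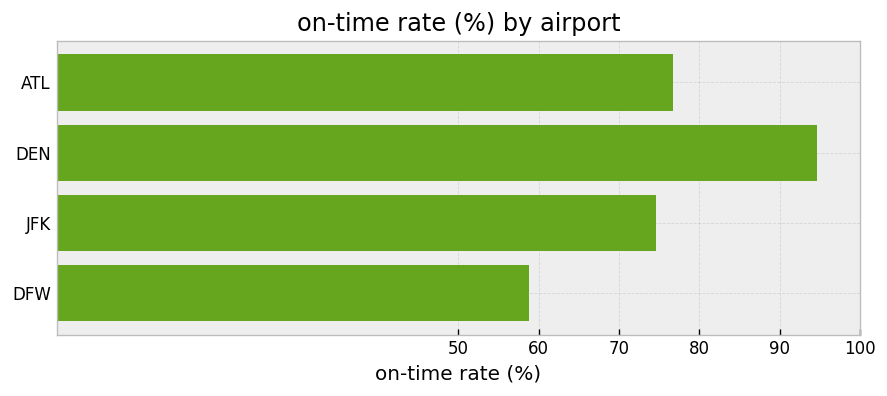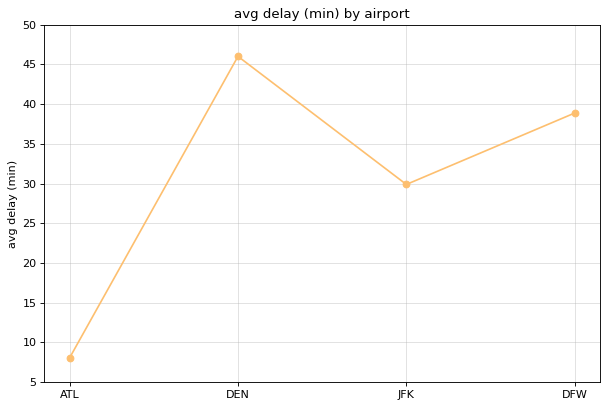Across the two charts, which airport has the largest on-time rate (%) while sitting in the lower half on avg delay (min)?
Chart 2 median avg delay (min) ≈ 35; below-median airports: ATL, JFK. Among those, ATL has the highest on-time rate (%) (≈ 80).

ATL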